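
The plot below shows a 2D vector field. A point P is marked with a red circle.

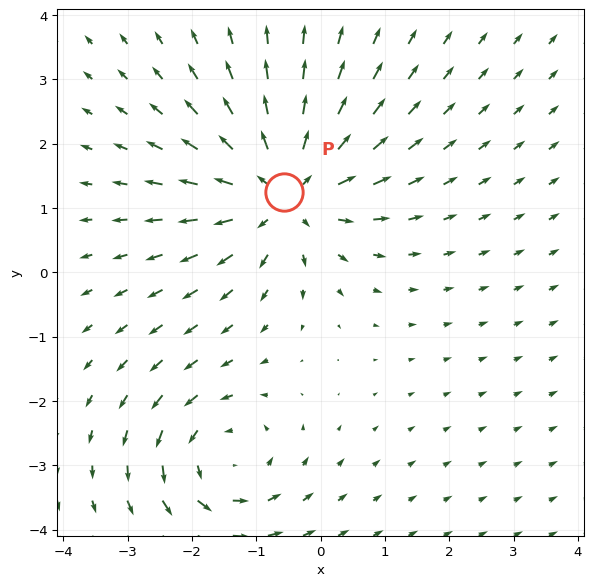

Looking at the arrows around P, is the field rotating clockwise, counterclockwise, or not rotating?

Near P at (-0.6, 1.3) the arrows show no circulation. The curl there is ≈0.

not rotating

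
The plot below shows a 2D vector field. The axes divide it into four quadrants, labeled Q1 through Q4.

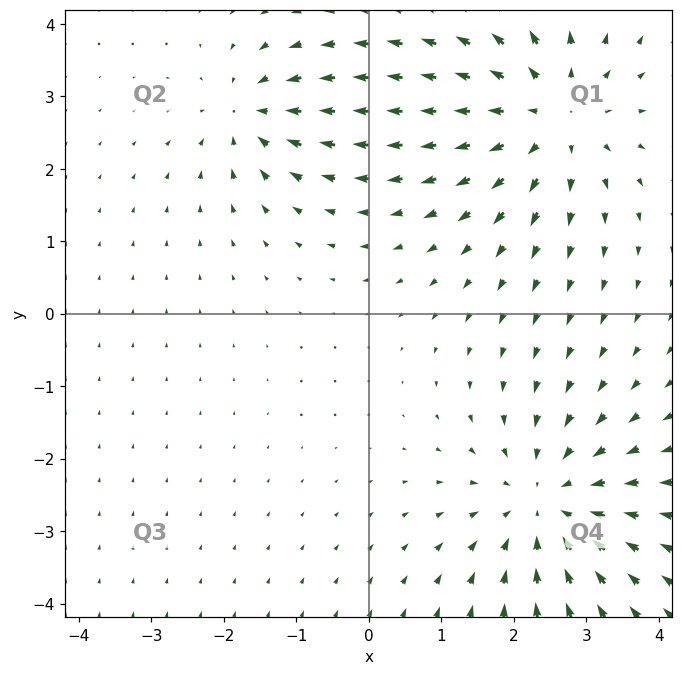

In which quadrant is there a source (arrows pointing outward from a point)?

The source sits at approximately (2.5, 2.7), which lies in quadrant Q1. The divergence there is about +4, positive as expected for a source.

Q1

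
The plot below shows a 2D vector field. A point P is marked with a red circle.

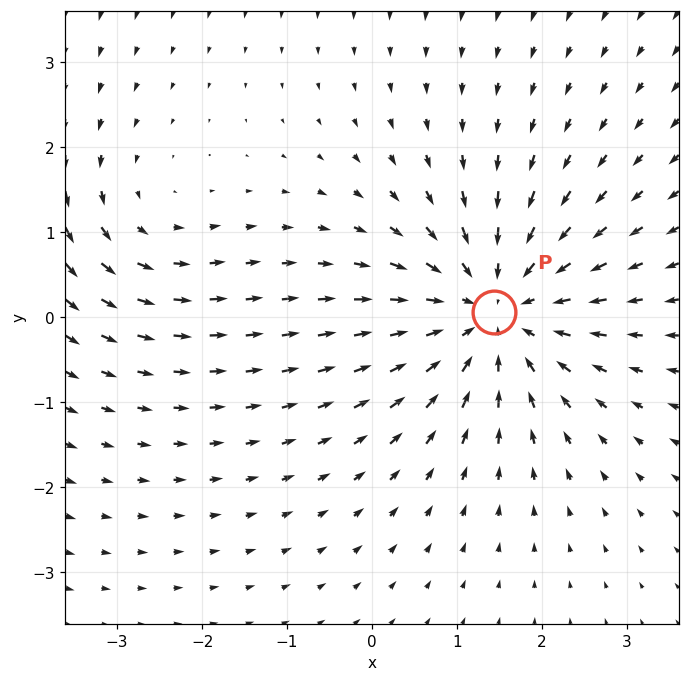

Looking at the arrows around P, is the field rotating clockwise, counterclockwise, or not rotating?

Near P at (1.4, 0.1) the arrows show no circulation. The curl there is ≈0.

not rotating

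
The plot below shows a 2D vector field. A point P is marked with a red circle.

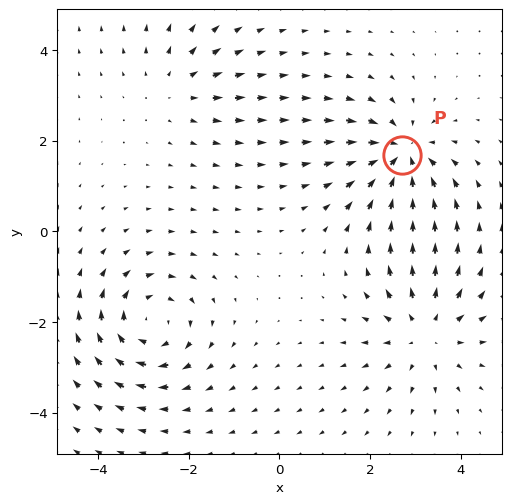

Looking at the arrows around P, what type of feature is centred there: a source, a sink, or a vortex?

At P (2.7, 1.7) the arrows converge inward. Divergence about -5, curl ≈0 — negative divergence with near-zero curl is a sink.

sink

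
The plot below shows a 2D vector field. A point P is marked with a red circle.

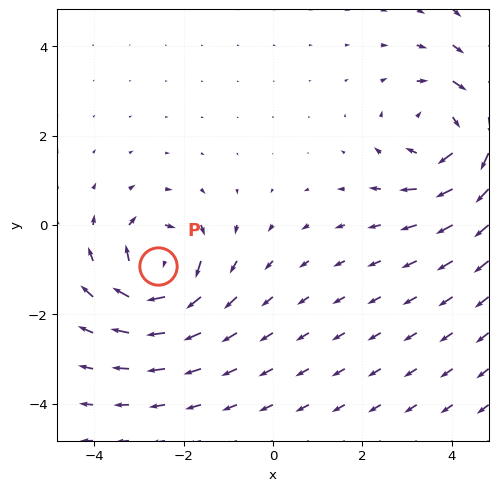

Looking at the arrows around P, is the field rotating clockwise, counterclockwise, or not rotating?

clockwise

Near P at (-2.6, -0.9) the arrows circulate clockwise. The curl (z-component) there is about -5; negative curl means clockwise rotation.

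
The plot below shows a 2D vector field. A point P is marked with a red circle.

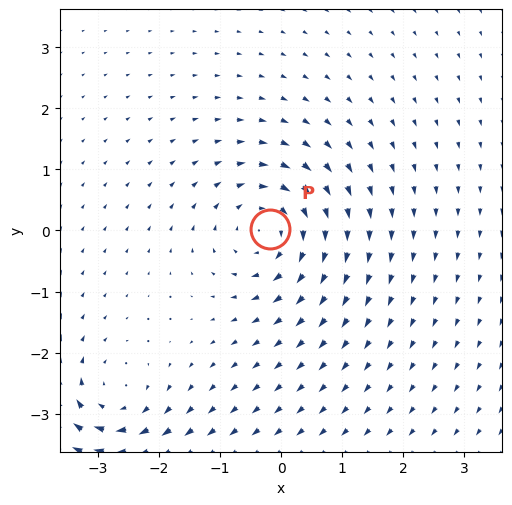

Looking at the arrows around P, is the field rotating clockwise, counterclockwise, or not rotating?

Near P at (-0.2, 0.0) the arrows circulate clockwise. The curl (z-component) there is about -5; negative curl means clockwise rotation.

clockwise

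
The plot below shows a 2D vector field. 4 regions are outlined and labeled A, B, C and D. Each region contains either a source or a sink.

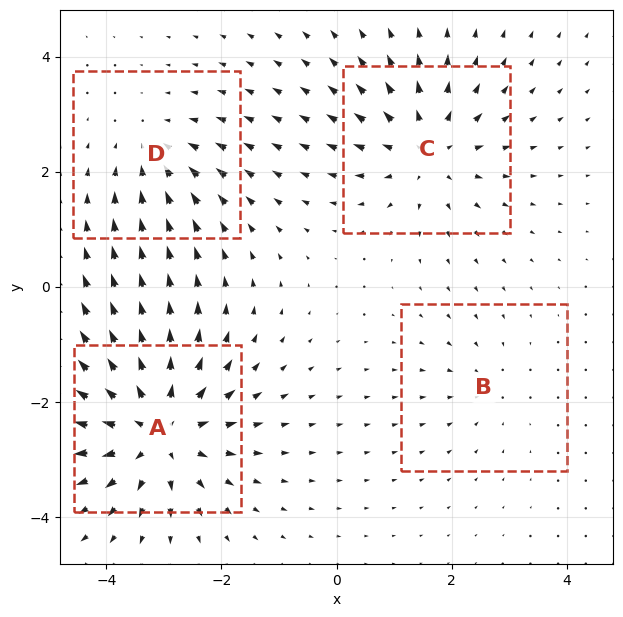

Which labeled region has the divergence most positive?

Divergence at each region's feature centre — A: about +6, B: about -2, C: about +5, D: about -3. Region A is most positive.

A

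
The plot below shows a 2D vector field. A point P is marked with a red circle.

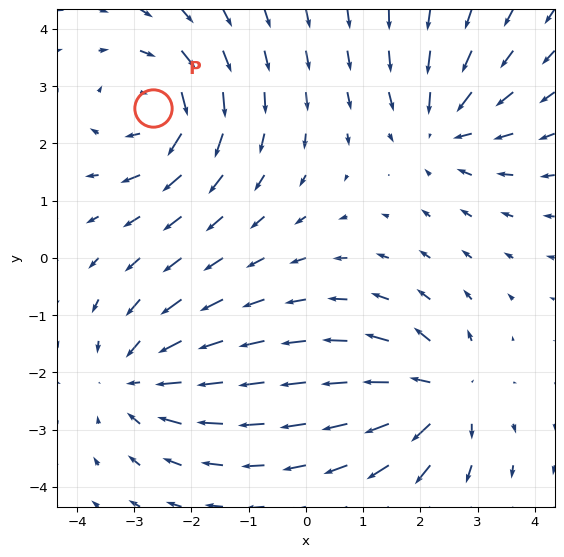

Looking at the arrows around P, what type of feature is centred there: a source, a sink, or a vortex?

At P (-2.7, 2.6) the arrows circulate clockwise. Divergence ≈0, curl about -5 — near-zero divergence with nonzero curl is a vortex.

vortex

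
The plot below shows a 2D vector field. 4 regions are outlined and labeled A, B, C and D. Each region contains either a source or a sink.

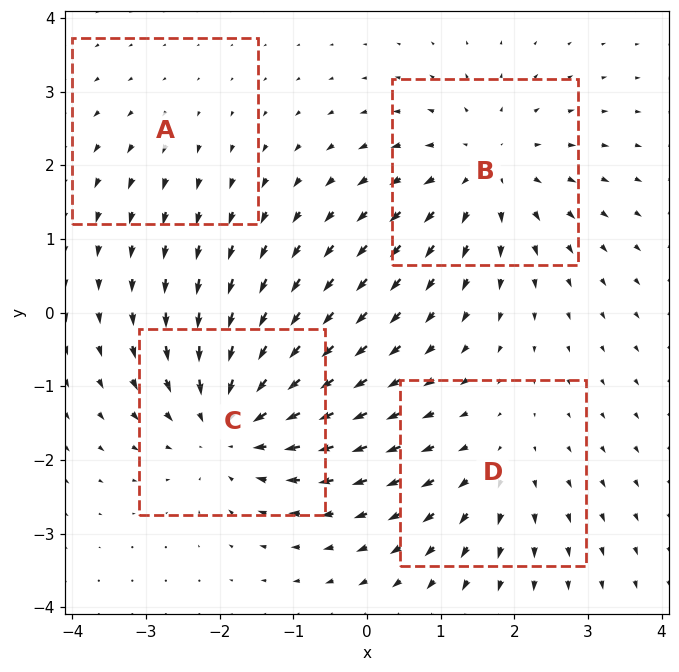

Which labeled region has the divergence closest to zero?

A

Divergence at each region's feature centre — A: about +2, B: about +4, C: about -6, D: about +3. Region A is closest to zero.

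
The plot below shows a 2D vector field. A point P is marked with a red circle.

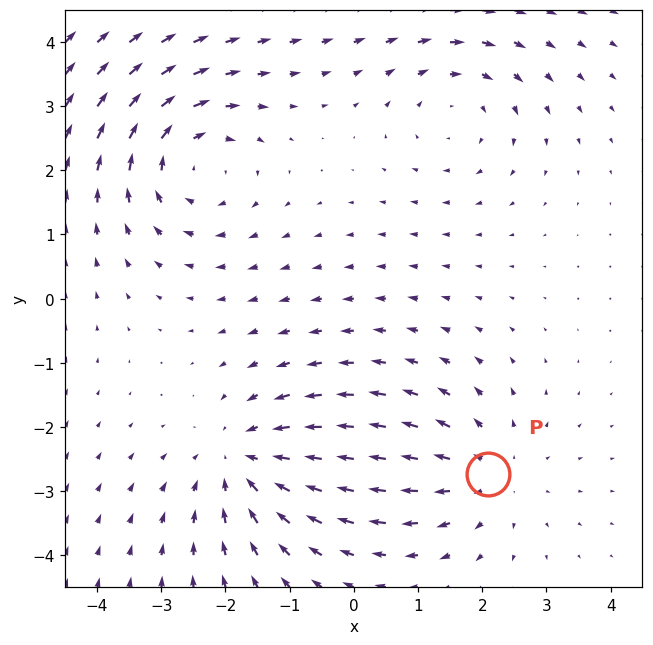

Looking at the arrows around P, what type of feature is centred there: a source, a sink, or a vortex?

At P (2.1, -2.7) the arrows spread outward. Divergence about +3, curl ≈0 — positive divergence with near-zero curl is a source.

source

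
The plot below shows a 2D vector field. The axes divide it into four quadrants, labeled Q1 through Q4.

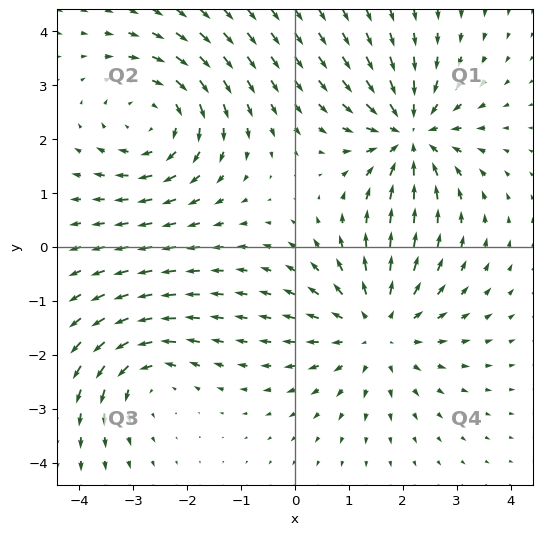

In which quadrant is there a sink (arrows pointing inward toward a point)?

The sink sits at approximately (2.1, 2.1), which lies in quadrant Q1. The divergence there is about -5, negative as expected for a sink.

Q1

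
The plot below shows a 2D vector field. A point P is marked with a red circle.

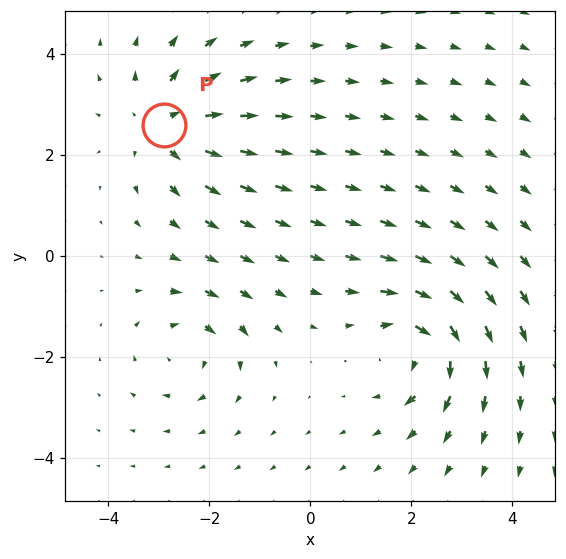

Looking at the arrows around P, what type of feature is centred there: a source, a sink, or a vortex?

At P (-2.9, 2.6) the arrows spread outward. Divergence about +5, curl ≈0 — positive divergence with near-zero curl is a source.

source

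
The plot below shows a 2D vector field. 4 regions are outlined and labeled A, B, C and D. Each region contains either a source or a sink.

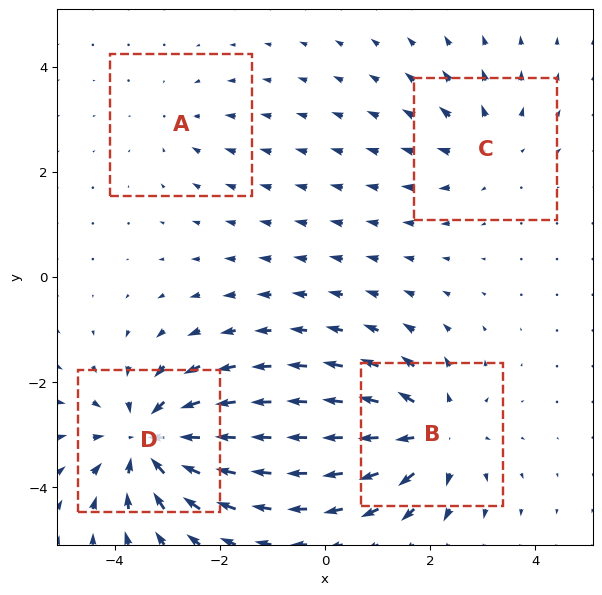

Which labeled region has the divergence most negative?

D

Divergence at each region's feature centre — A: about -2, B: about +5, C: about +3, D: about -6. Region D is most negative.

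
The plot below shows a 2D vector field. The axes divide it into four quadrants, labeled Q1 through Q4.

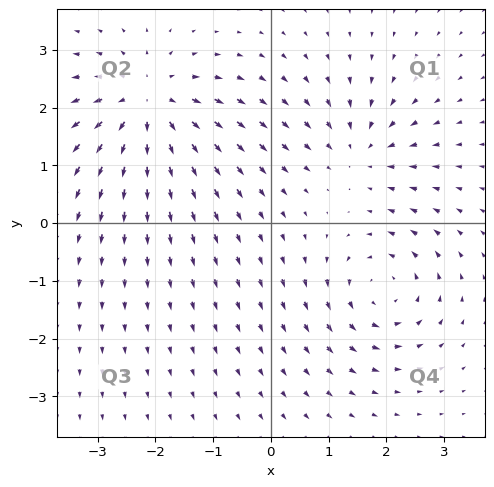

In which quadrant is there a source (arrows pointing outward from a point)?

The source sits at approximately (-2.1, 2.1), which lies in quadrant Q2. The divergence there is about +5, positive as expected for a source.

Q2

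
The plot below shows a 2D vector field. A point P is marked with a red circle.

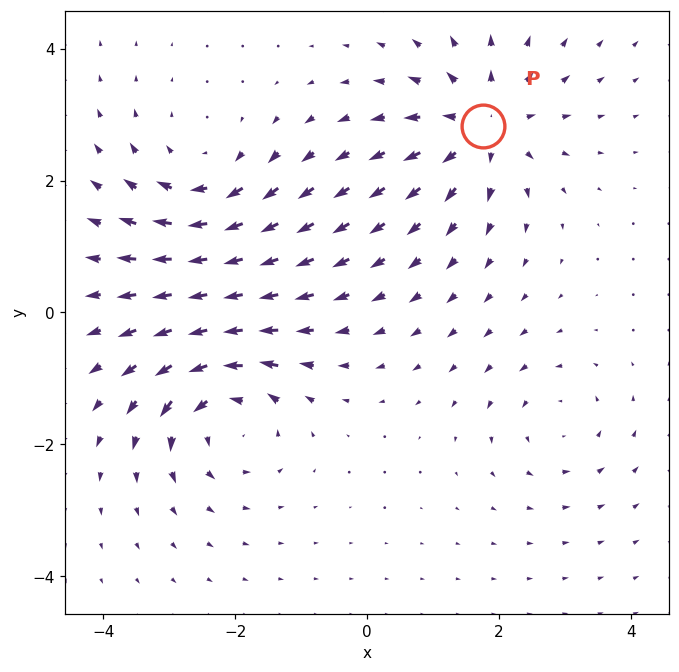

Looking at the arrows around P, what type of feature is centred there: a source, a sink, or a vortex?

At P (1.8, 2.8) the arrows spread outward. Divergence about +6, curl ≈0 — positive divergence with near-zero curl is a source.

source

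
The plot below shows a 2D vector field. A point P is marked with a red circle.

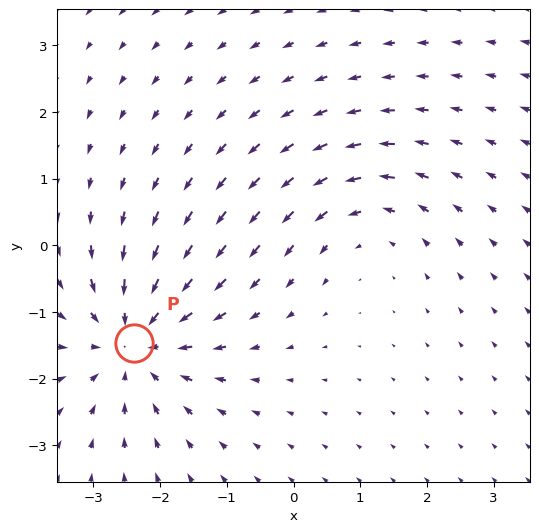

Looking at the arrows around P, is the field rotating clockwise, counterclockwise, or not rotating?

Near P at (-2.4, -1.5) the arrows show no circulation. The curl there is ≈0.

not rotating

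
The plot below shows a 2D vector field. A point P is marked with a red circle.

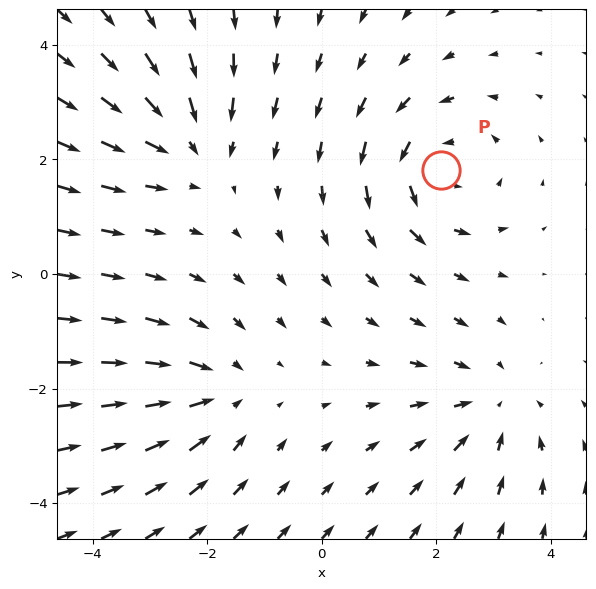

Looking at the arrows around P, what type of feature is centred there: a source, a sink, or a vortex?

At P (2.1, 1.8) the arrows circulate counterclockwise. Divergence ≈0, curl about +4 — near-zero divergence with nonzero curl is a vortex.

vortex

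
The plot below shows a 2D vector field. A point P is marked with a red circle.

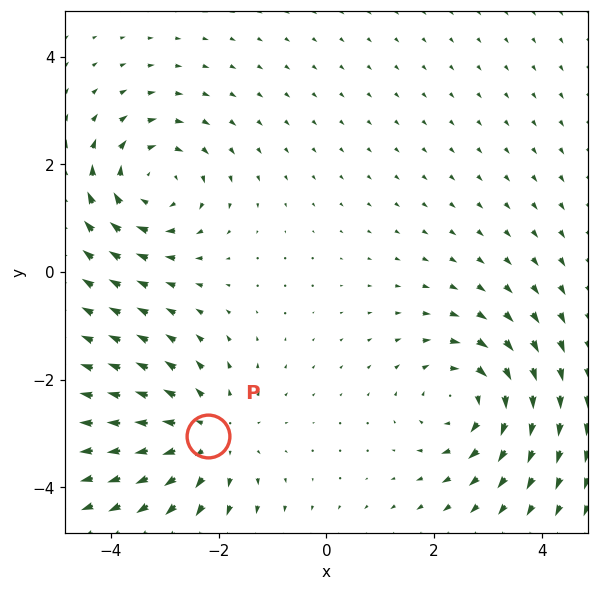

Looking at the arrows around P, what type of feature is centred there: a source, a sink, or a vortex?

source

At P (-2.2, -3.0) the arrows spread outward. Divergence about +4, curl ≈0 — positive divergence with near-zero curl is a source.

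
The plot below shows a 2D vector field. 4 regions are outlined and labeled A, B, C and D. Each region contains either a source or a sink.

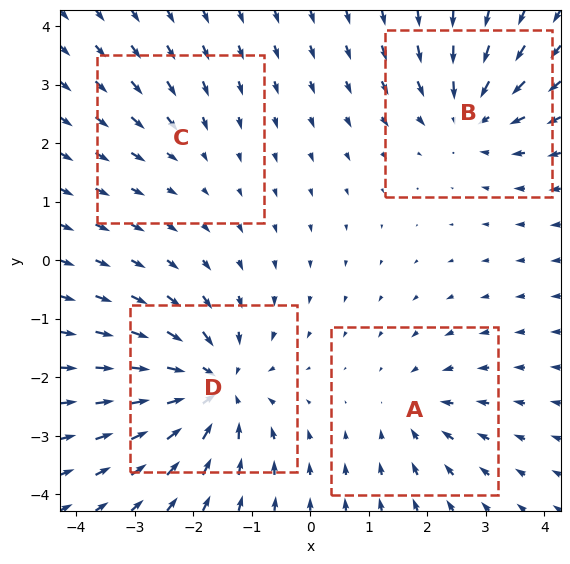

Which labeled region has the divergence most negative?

D

Divergence at each region's feature centre — A: about -3, B: about -5, C: about -2, D: about -7. Region D is most negative.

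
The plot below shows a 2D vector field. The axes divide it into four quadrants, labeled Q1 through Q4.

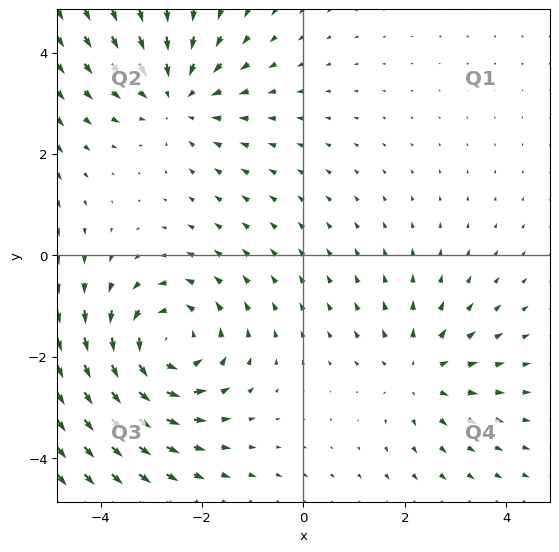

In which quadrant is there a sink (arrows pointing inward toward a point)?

Q2

The sink sits at approximately (-2.5, 3.1), which lies in quadrant Q2. The divergence there is about -3, negative as expected for a sink.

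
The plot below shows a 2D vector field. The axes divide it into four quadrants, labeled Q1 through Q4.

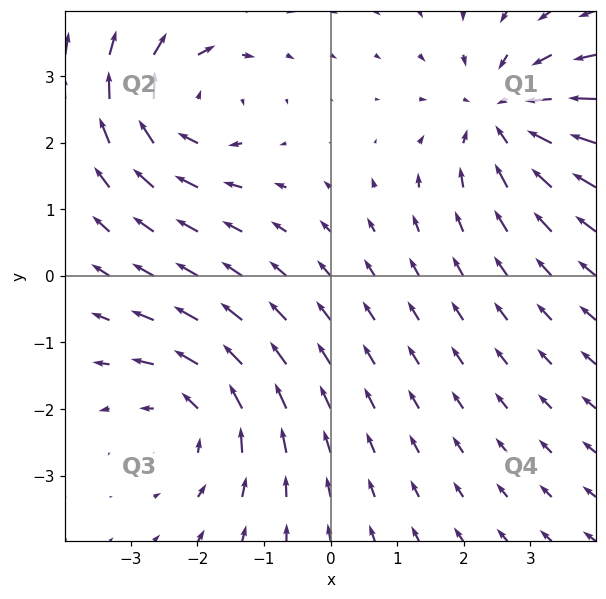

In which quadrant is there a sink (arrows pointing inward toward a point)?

Q1

The sink sits at approximately (2.6, 2.4), which lies in quadrant Q1. The divergence there is about -4, negative as expected for a sink.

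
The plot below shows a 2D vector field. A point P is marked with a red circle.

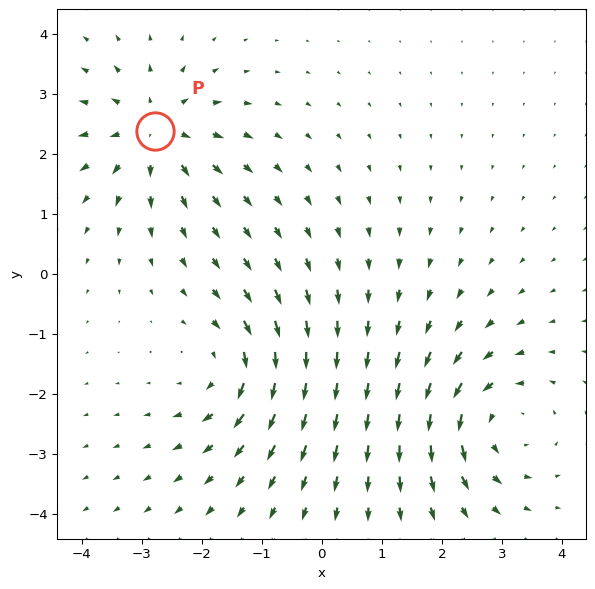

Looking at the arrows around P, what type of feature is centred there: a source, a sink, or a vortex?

At P (-2.8, 2.4) the arrows spread outward. Divergence about +5, curl ≈0 — positive divergence with near-zero curl is a source.

source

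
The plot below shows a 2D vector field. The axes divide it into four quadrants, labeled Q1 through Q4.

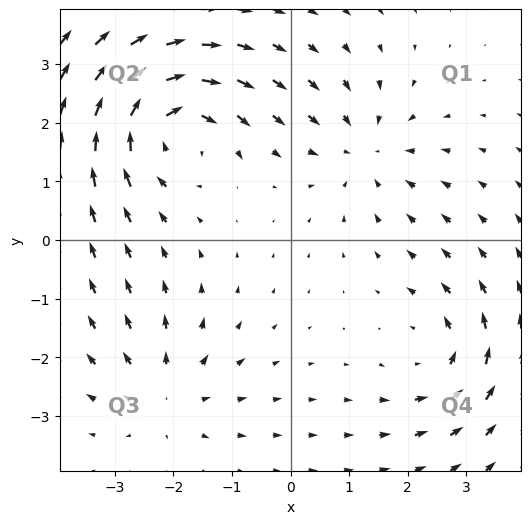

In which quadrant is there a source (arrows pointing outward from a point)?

The source sits at approximately (-2.1, -2.6), which lies in quadrant Q3. The divergence there is about +3, positive as expected for a source.

Q3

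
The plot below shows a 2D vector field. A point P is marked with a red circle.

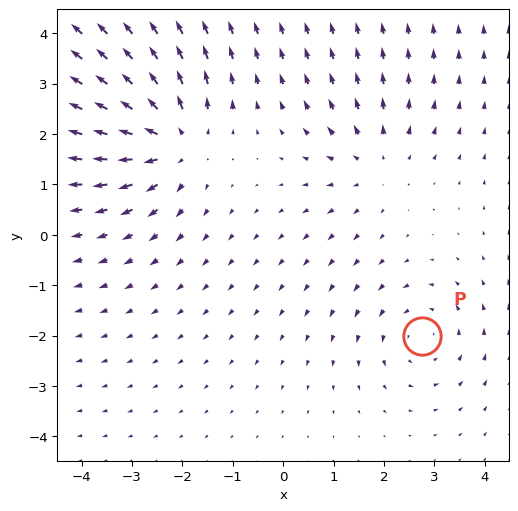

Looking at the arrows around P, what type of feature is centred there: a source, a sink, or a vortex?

vortex

At P (2.7, -2.0) the arrows circulate counterclockwise. Divergence ≈0, curl about +3 — near-zero divergence with nonzero curl is a vortex.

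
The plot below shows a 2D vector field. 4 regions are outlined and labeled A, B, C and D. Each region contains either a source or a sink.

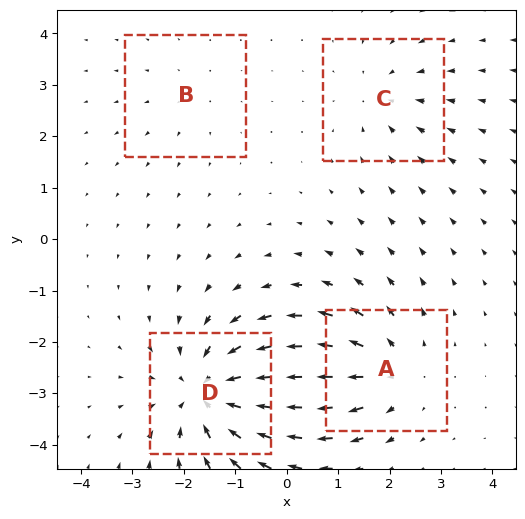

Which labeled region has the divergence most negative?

Divergence at each region's feature centre — A: about +4, B: about +2, C: about -3, D: about -7. Region D is most negative.

D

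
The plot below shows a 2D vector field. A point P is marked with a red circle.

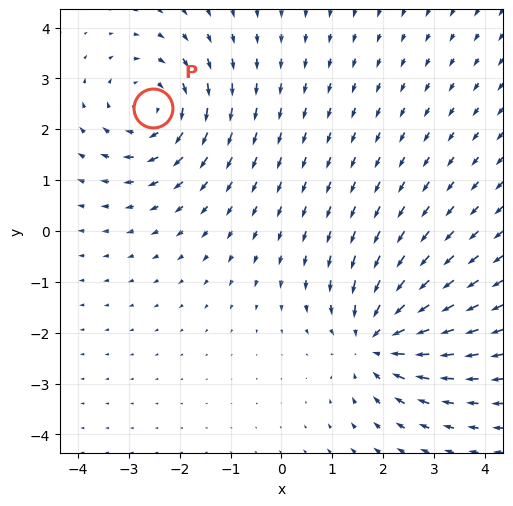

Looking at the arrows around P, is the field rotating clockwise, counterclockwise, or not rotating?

Near P at (-2.5, 2.4) the arrows circulate clockwise. The curl (z-component) there is about -3; negative curl means clockwise rotation.

clockwise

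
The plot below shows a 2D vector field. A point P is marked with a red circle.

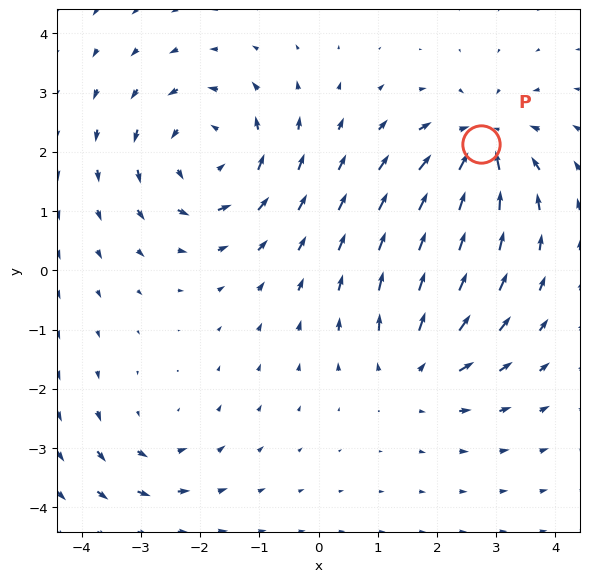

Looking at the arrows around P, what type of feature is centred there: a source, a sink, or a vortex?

At P (2.7, 2.1) the arrows converge inward. Divergence about -6, curl ≈0 — negative divergence with near-zero curl is a sink.

sink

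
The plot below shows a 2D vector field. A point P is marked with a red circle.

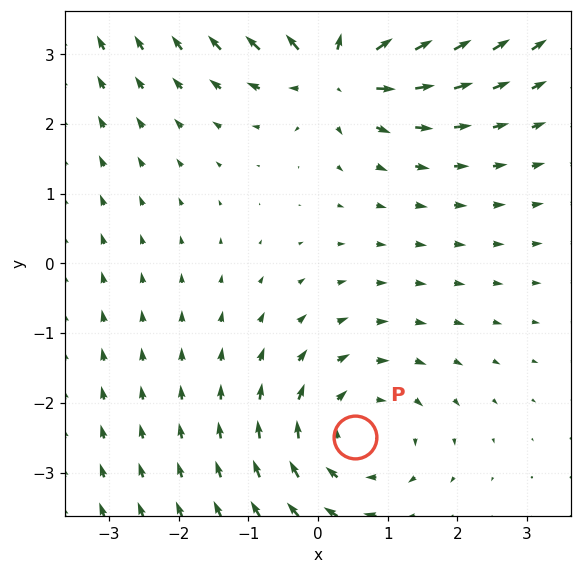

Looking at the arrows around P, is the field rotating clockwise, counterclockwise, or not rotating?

clockwise

Near P at (0.5, -2.5) the arrows circulate clockwise. The curl (z-component) there is about -3; negative curl means clockwise rotation.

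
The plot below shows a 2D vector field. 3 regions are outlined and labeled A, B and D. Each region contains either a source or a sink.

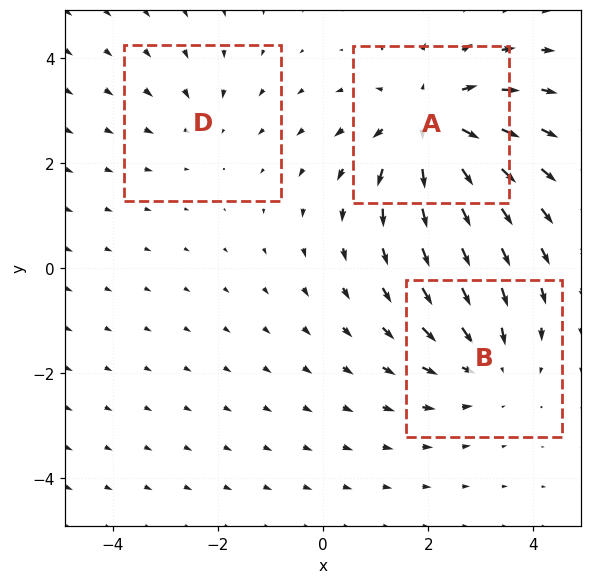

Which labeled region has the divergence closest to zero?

Divergence at each region's feature centre — A: about +4, B: about -3, D: about -2. Region D is closest to zero.

D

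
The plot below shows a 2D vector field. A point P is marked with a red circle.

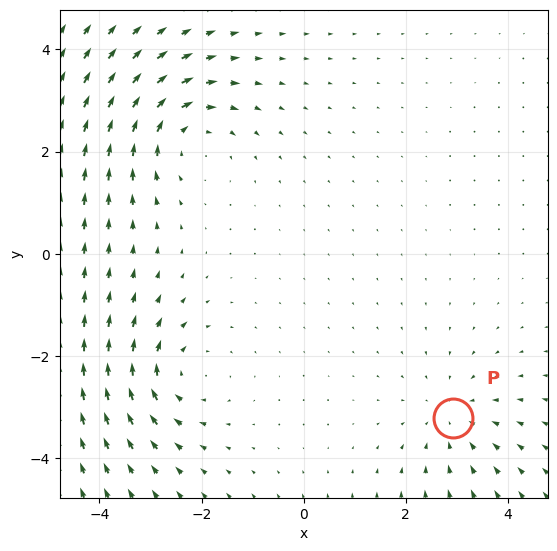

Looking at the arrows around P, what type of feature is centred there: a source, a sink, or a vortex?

sink

At P (2.9, -3.2) the arrows converge inward. Divergence about -2, curl ≈0 — negative divergence with near-zero curl is a sink.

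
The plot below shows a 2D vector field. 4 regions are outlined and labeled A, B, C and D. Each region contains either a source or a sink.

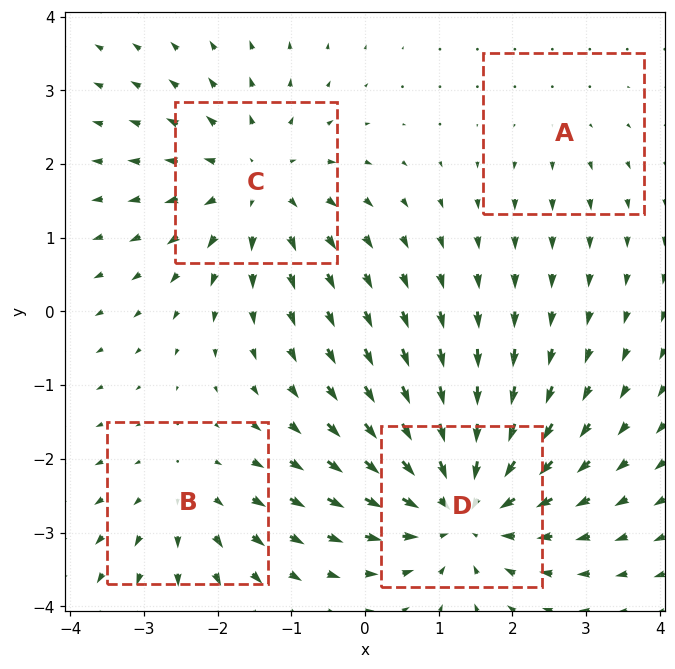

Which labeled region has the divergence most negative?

D

Divergence at each region's feature centre — A: about +2, B: about +3, C: about +5, D: about -6. Region D is most negative.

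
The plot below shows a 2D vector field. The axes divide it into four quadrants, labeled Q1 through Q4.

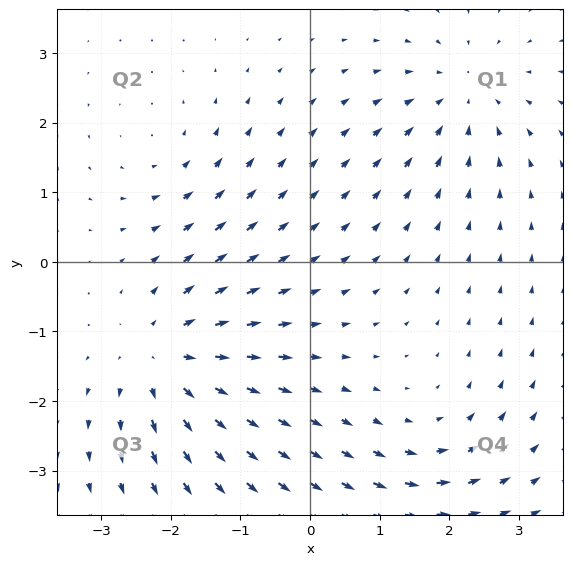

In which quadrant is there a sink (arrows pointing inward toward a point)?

Q1

The sink sits at approximately (2.2, 2.4), which lies in quadrant Q1. The divergence there is about -4, negative as expected for a sink.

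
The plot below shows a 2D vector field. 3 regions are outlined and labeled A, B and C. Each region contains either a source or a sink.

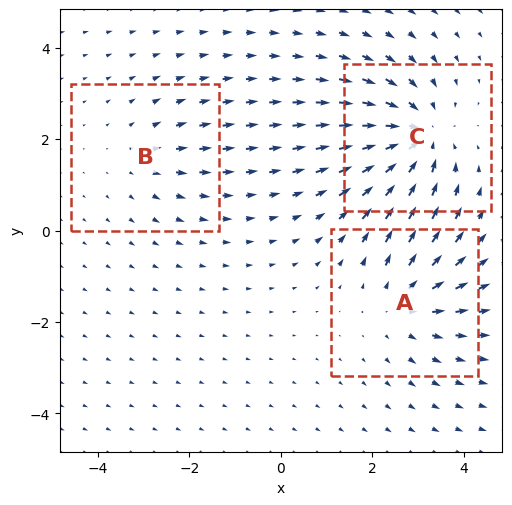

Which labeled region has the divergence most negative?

C

Divergence at each region's feature centre — A: about +3, B: about +2, C: about -4. Region C is most negative.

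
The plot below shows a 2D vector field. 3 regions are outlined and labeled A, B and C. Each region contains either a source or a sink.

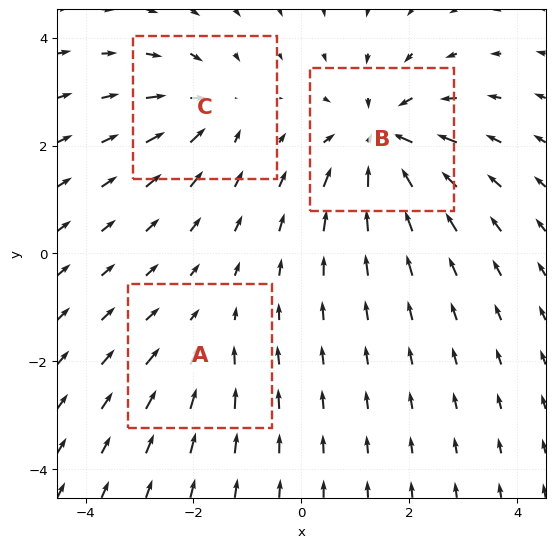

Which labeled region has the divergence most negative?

Divergence at each region's feature centre — A: about -2, B: about -5, C: about -3. Region B is most negative.

B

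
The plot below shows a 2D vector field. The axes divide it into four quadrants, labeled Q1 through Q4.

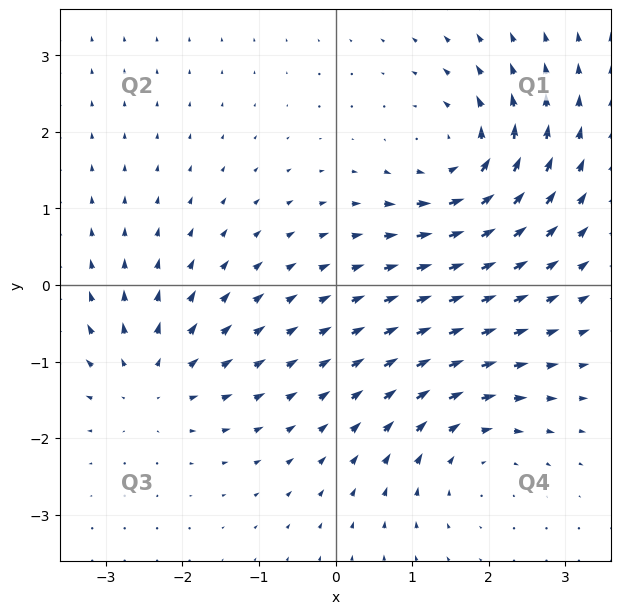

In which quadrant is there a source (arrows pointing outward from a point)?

Q3

The source sits at approximately (-2.4, -1.3), which lies in quadrant Q3. The divergence there is about +4, positive as expected for a source.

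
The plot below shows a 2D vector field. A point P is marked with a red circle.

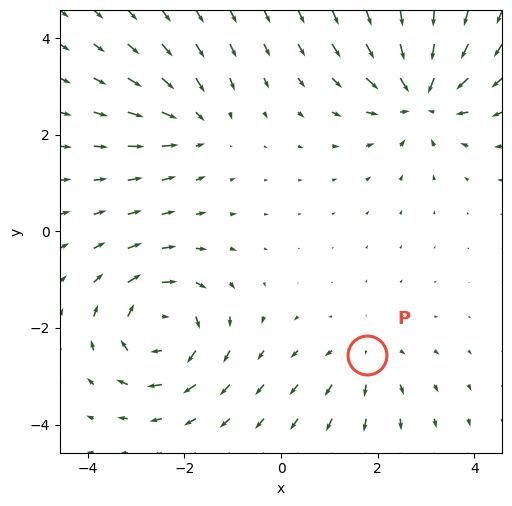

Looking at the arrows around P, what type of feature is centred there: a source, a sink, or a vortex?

source

At P (1.8, -2.6) the arrows spread outward. Divergence about +2, curl ≈0 — positive divergence with near-zero curl is a source.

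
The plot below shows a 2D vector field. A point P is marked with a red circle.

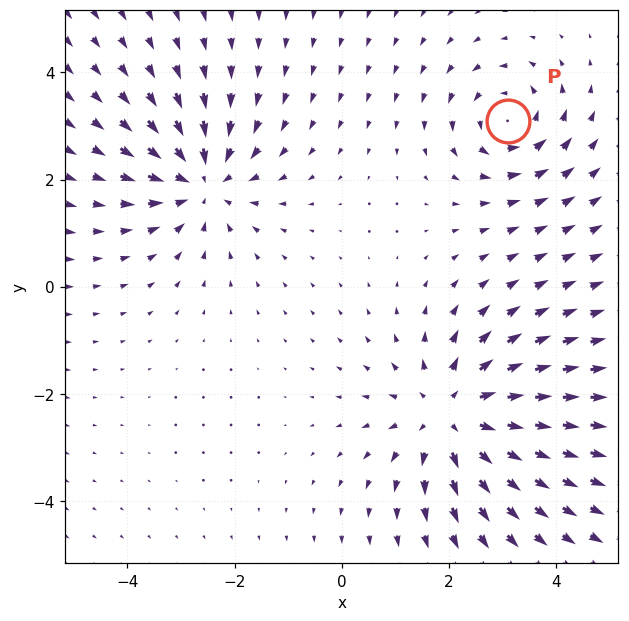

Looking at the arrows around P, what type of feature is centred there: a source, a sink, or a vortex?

vortex

At P (3.1, 3.1) the arrows circulate counterclockwise. Divergence ≈0, curl about +4 — near-zero divergence with nonzero curl is a vortex.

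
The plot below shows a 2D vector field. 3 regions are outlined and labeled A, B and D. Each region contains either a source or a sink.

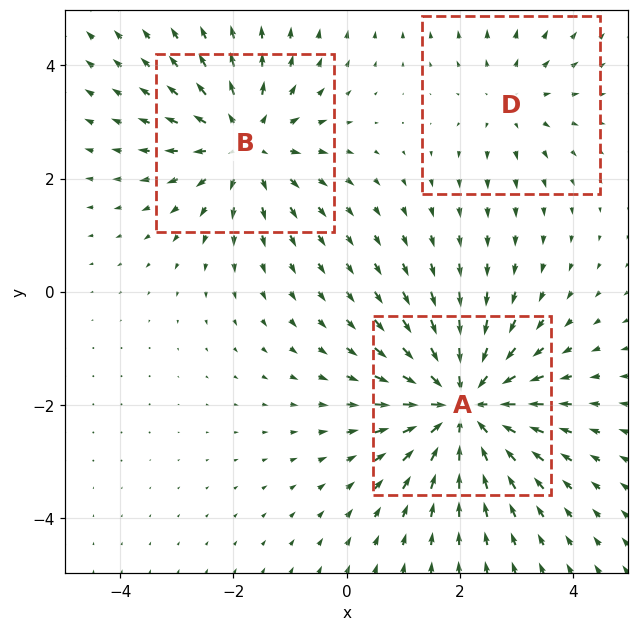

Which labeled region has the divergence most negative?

Divergence at each region's feature centre — A: about -5, B: about +3, D: about +2. Region A is most negative.

A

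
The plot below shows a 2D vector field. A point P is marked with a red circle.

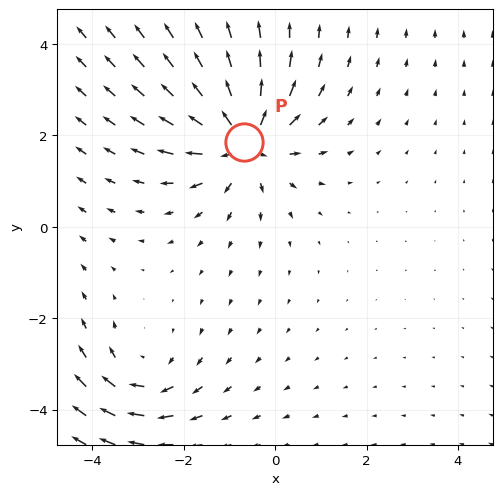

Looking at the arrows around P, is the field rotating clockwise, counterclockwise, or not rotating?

not rotating

Near P at (-0.7, 1.9) the arrows show no circulation. The curl there is ≈0.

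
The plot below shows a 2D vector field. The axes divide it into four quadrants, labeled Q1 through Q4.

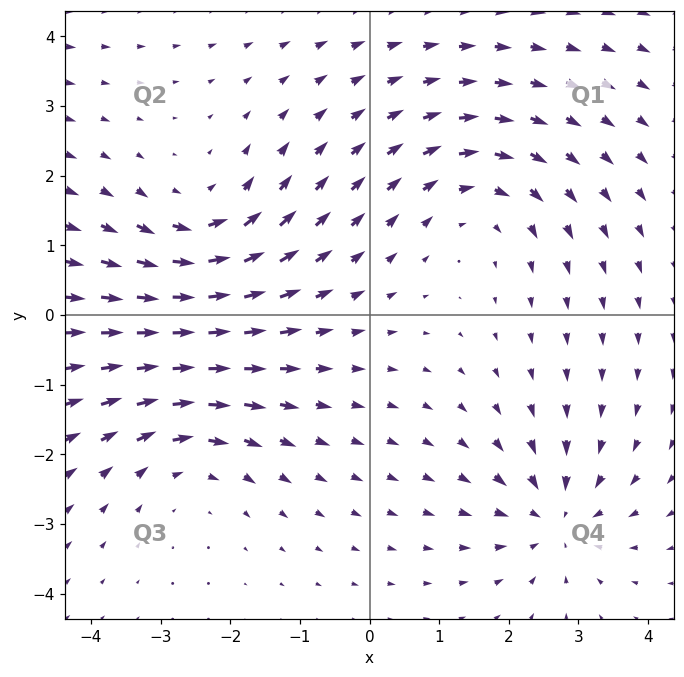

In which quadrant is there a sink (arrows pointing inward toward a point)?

Q4

The sink sits at approximately (2.7, -2.9), which lies in quadrant Q4. The divergence there is about -5, negative as expected for a sink.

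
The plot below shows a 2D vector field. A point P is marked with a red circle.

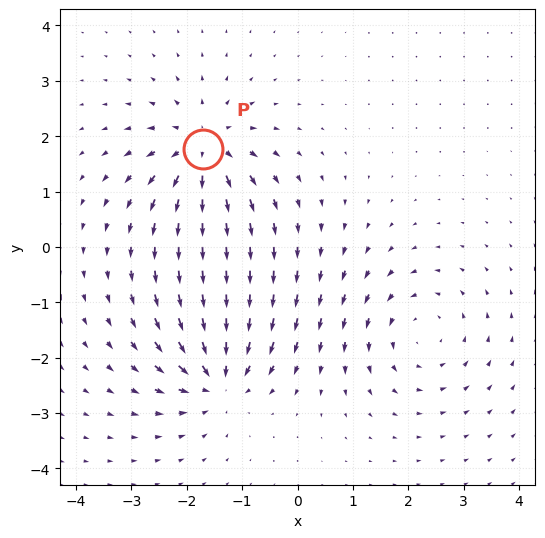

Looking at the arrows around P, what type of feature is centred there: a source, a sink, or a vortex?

source

At P (-1.7, 1.8) the arrows spread outward. Divergence about +6, curl ≈0 — positive divergence with near-zero curl is a source.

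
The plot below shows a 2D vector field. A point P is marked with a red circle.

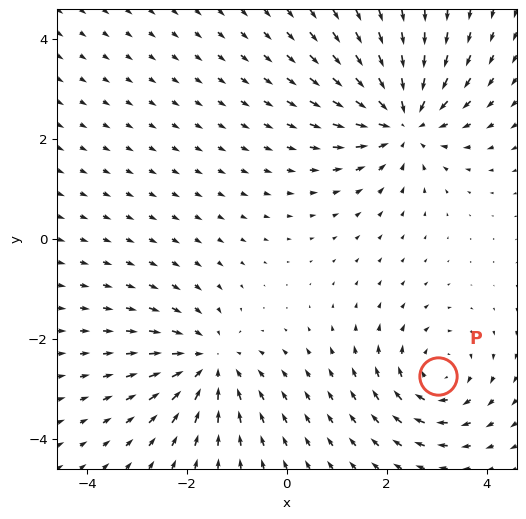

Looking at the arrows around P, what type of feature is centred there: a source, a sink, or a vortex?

At P (3.0, -2.7) the arrows circulate clockwise. Divergence ≈0, curl about -4 — near-zero divergence with nonzero curl is a vortex.

vortex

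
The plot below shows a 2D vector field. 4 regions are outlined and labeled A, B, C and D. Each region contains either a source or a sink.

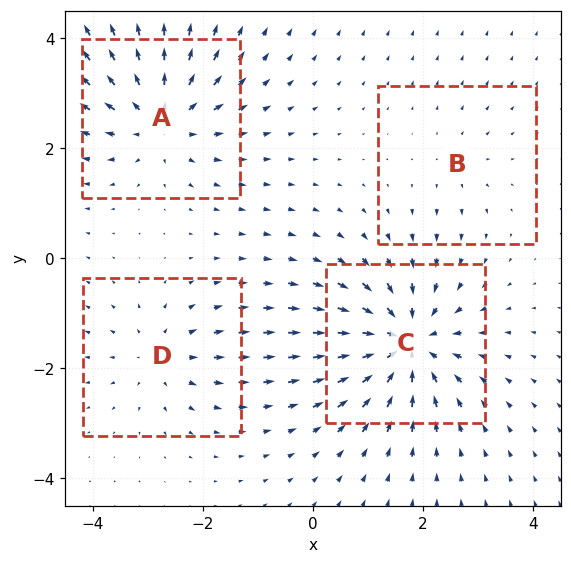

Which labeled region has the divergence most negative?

Divergence at each region's feature centre — A: about +6, B: about +2, C: about -7, D: about +4. Region C is most negative.

C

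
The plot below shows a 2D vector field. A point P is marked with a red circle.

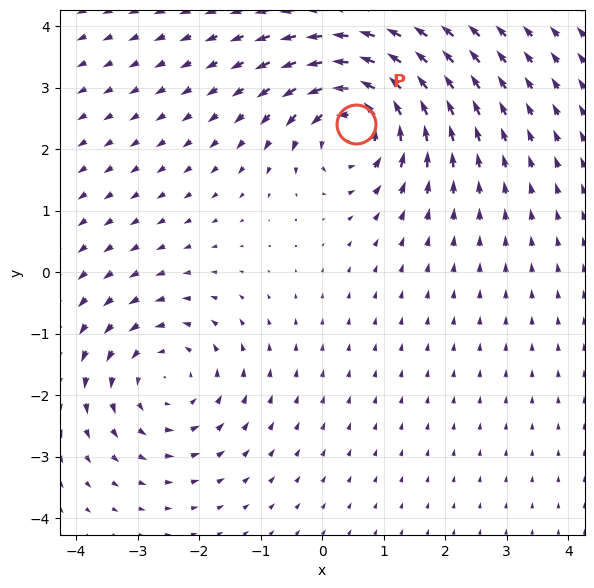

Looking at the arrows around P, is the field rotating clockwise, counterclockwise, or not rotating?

counterclockwise

Near P at (0.5, 2.4) the arrows circulate counterclockwise. The curl (z-component) there is about +5; positive curl means counterclockwise rotation.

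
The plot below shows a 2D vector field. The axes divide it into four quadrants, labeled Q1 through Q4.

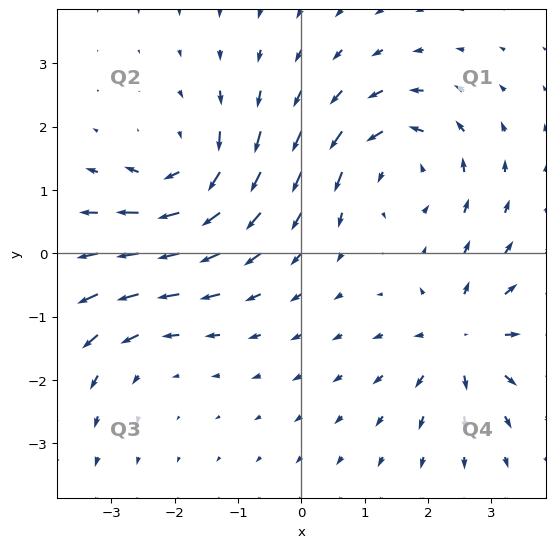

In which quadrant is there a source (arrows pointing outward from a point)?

The source sits at approximately (2.5, -1.4), which lies in quadrant Q4. The divergence there is about +6, positive as expected for a source.

Q4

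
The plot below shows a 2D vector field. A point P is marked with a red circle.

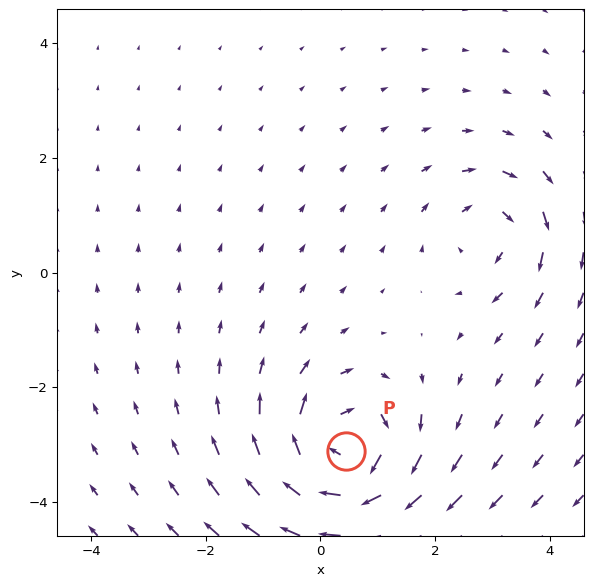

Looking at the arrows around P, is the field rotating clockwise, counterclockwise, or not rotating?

Near P at (0.4, -3.1) the arrows circulate clockwise. The curl (z-component) there is about -6; negative curl means clockwise rotation.

clockwise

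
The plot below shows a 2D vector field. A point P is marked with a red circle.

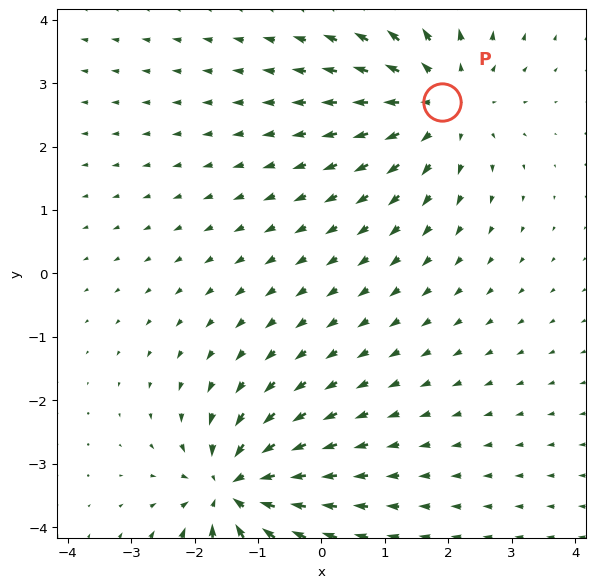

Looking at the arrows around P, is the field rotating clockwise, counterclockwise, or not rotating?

Near P at (1.9, 2.7) the arrows show no circulation. The curl there is ≈0.

not rotating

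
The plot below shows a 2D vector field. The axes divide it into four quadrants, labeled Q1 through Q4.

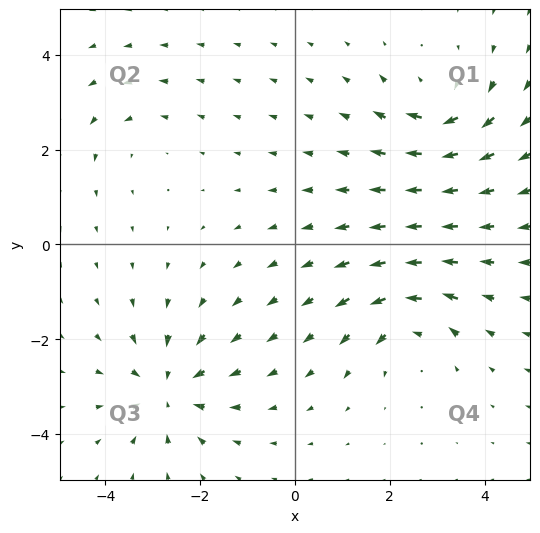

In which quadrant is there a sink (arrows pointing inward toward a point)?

The sink sits at approximately (-2.7, -3.0), which lies in quadrant Q3. The divergence there is about -5, negative as expected for a sink.

Q3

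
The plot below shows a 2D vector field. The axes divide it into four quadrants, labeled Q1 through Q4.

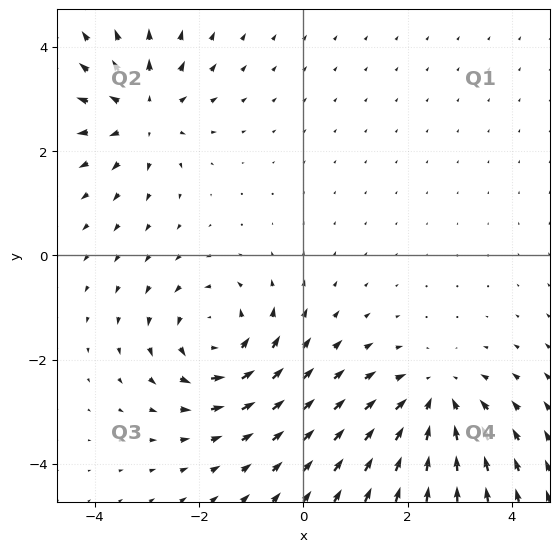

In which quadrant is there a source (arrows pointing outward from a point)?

Q2

The source sits at approximately (-3.1, 2.7), which lies in quadrant Q2. The divergence there is about +5, positive as expected for a source.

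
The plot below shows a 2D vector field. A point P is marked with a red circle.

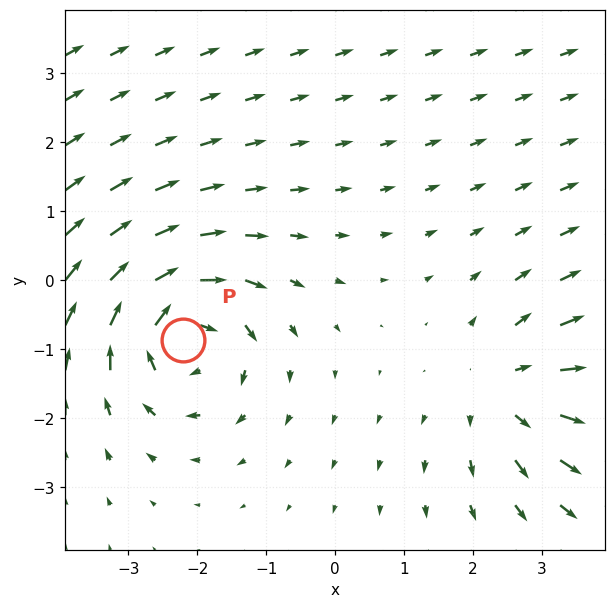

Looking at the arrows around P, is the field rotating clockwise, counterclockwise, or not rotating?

clockwise

Near P at (-2.2, -0.9) the arrows circulate clockwise. The curl (z-component) there is about -5; negative curl means clockwise rotation.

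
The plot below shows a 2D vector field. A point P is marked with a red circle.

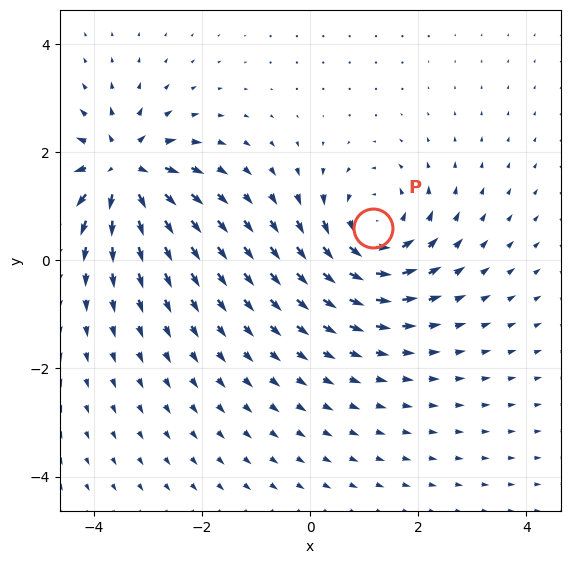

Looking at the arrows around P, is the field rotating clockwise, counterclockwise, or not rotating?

Near P at (1.2, 0.6) the arrows circulate counterclockwise. The curl (z-component) there is about +6; positive curl means counterclockwise rotation.

counterclockwise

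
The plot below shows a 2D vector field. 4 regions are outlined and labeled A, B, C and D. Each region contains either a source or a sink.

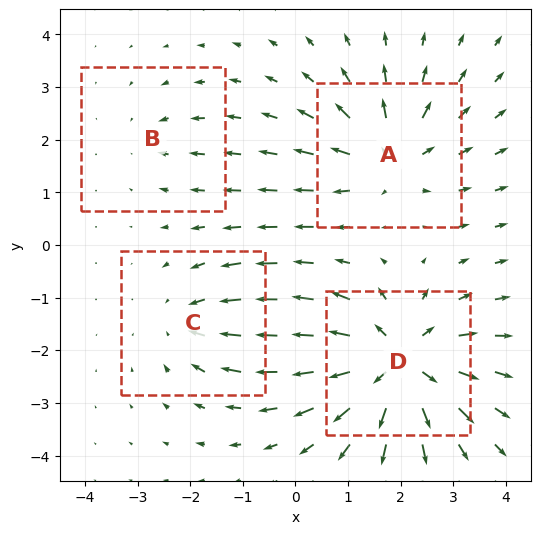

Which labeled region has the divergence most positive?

Divergence at each region's feature centre — A: about +5, B: about -2, C: about -3, D: about +7. Region D is most positive.

D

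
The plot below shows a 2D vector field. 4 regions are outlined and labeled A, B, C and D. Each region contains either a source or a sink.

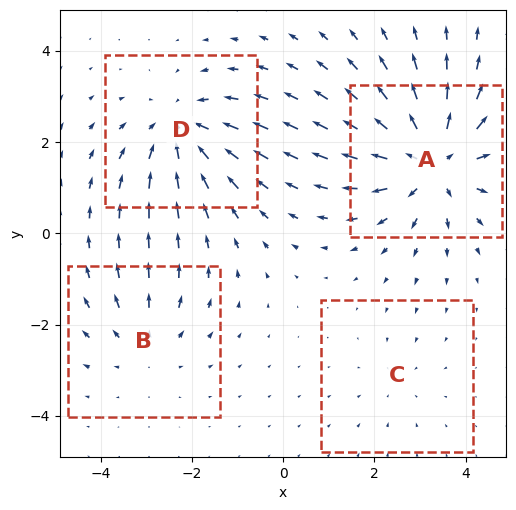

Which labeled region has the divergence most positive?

A

Divergence at each region's feature centre — A: about +6, B: about +3, C: about -2, D: about -4. Region A is most positive.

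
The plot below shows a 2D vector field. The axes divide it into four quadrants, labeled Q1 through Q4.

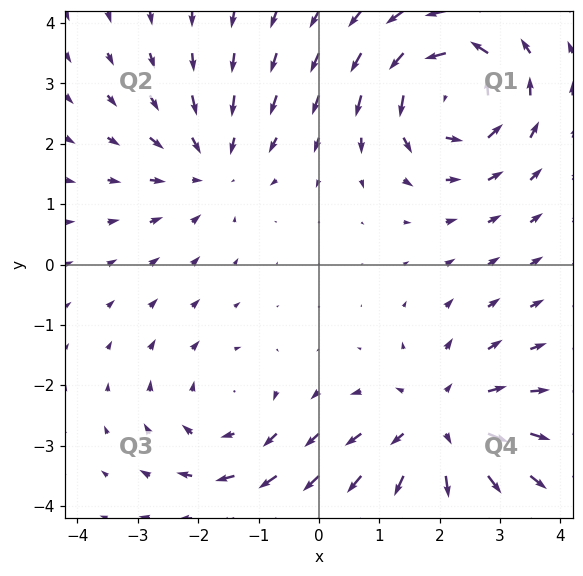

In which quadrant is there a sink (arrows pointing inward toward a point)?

Q2

The sink sits at approximately (-1.8, 1.6), which lies in quadrant Q2. The divergence there is about -3, negative as expected for a sink.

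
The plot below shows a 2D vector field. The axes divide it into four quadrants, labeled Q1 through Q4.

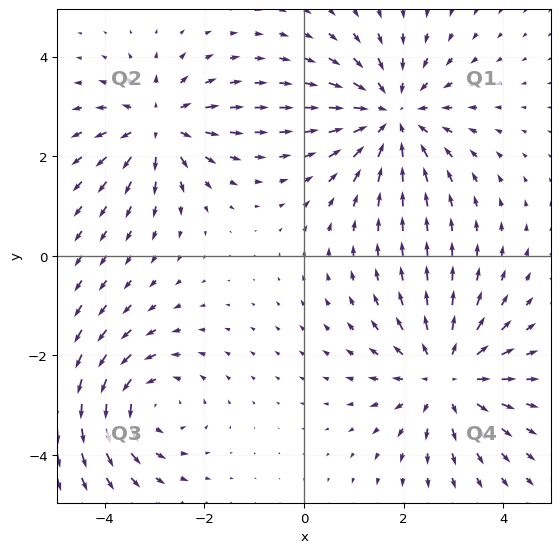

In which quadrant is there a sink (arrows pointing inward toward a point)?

The sink sits at approximately (1.8, 2.8), which lies in quadrant Q1. The divergence there is about -4, negative as expected for a sink.

Q1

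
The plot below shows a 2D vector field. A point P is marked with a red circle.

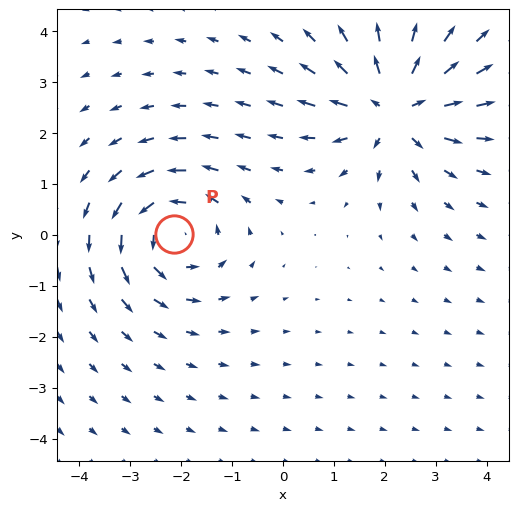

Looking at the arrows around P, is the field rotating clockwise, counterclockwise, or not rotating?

Near P at (-2.1, 0.0) the arrows circulate counterclockwise. The curl (z-component) there is about +4; positive curl means counterclockwise rotation.

counterclockwise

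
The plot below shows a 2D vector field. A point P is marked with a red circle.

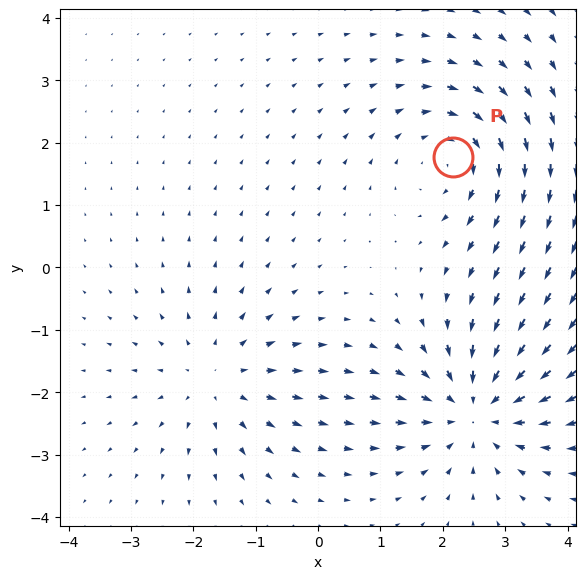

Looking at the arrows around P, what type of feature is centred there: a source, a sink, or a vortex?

At P (2.2, 1.8) the arrows circulate clockwise. Divergence ≈0, curl about -4 — near-zero divergence with nonzero curl is a vortex.

vortex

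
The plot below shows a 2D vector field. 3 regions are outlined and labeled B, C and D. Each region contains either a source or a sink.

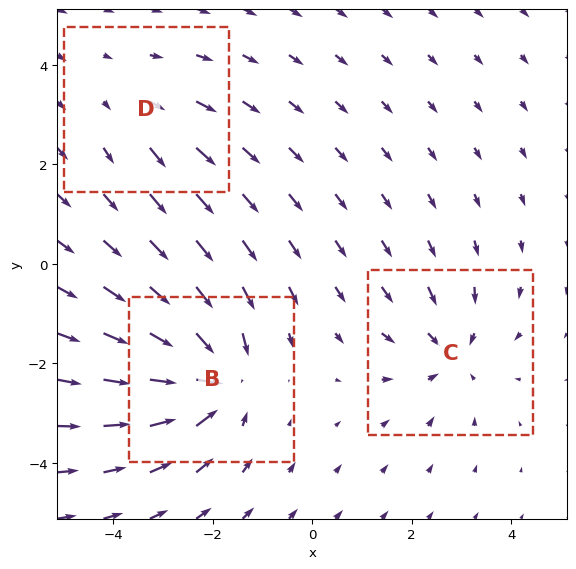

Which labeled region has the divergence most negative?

B

Divergence at each region's feature centre — B: about -5, C: about -3, D: about +2. Region B is most negative.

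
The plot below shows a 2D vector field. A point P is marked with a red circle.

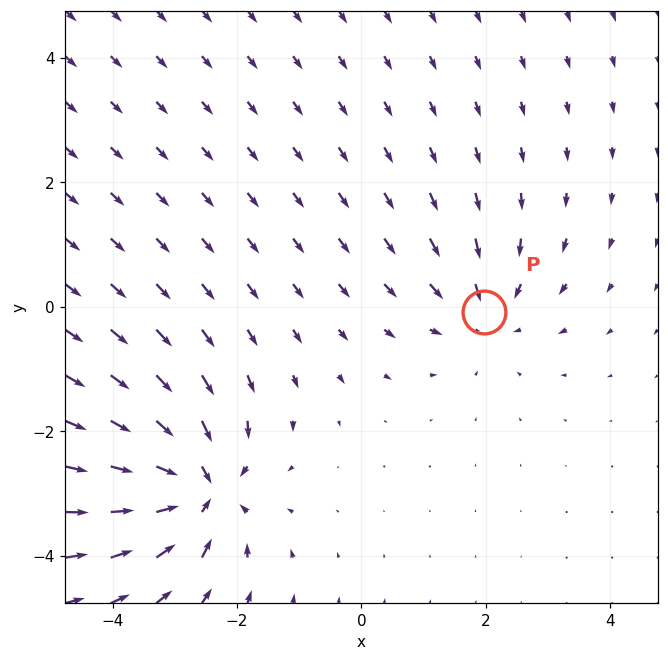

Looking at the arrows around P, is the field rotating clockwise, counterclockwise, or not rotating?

not rotating

Near P at (2.0, -0.1) the arrows show no circulation. The curl there is ≈0.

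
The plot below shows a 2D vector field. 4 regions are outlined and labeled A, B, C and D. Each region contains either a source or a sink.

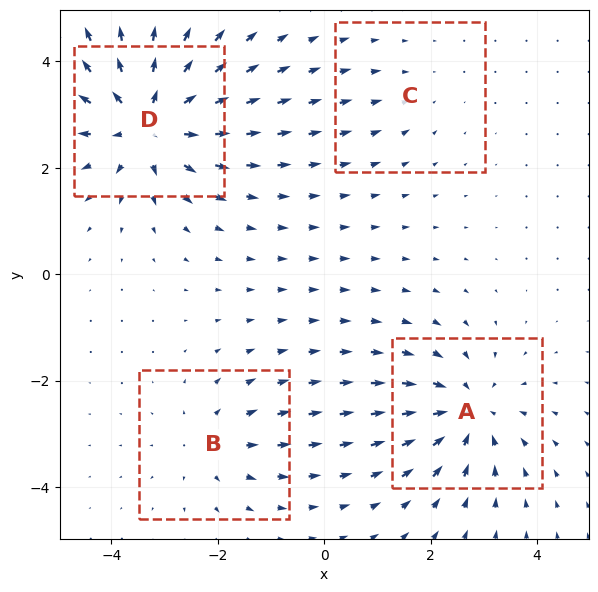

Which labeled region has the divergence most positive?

Divergence at each region's feature centre — A: about -5, B: about +3, C: about -2, D: about +7. Region D is most positive.

D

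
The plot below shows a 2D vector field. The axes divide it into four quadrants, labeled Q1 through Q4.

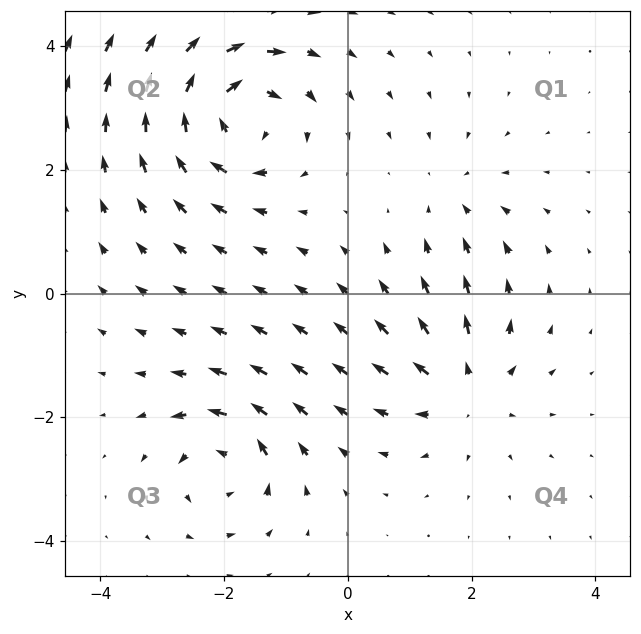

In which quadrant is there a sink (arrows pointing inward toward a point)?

Q1

The sink sits at approximately (1.7, 1.6), which lies in quadrant Q1. The divergence there is about -2, negative as expected for a sink.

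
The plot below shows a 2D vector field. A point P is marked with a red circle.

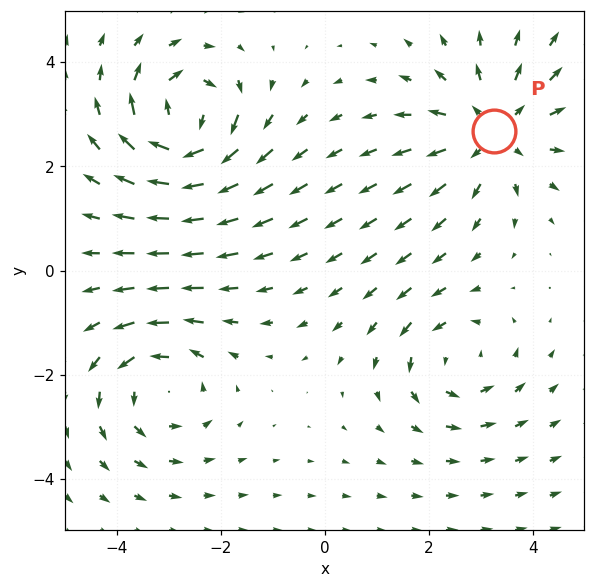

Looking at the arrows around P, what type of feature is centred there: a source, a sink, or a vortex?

source

At P (3.2, 2.7) the arrows spread outward. Divergence about +4, curl ≈0 — positive divergence with near-zero curl is a source.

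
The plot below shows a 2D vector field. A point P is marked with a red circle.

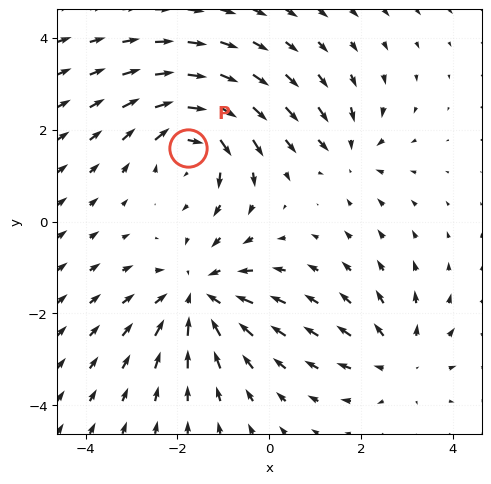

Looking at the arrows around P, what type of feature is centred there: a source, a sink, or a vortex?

At P (-1.8, 1.6) the arrows circulate clockwise. Divergence ≈0, curl about -5 — near-zero divergence with nonzero curl is a vortex.

vortex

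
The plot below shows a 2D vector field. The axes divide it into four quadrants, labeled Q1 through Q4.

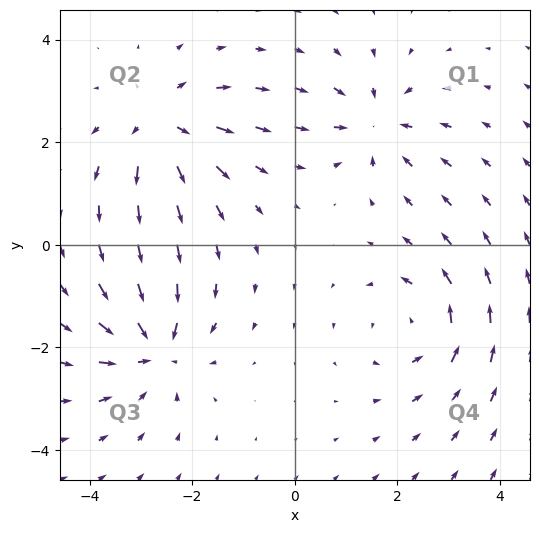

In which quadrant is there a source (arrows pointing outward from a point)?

Q2

The source sits at approximately (-2.6, 2.3), which lies in quadrant Q2. The divergence there is about +5, positive as expected for a source.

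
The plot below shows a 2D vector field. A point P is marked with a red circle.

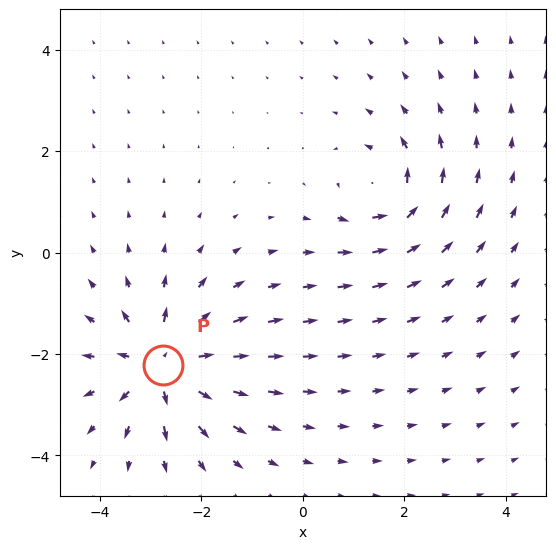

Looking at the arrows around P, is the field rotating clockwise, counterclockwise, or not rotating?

not rotating

Near P at (-2.8, -2.2) the arrows show no circulation. The curl there is ≈0.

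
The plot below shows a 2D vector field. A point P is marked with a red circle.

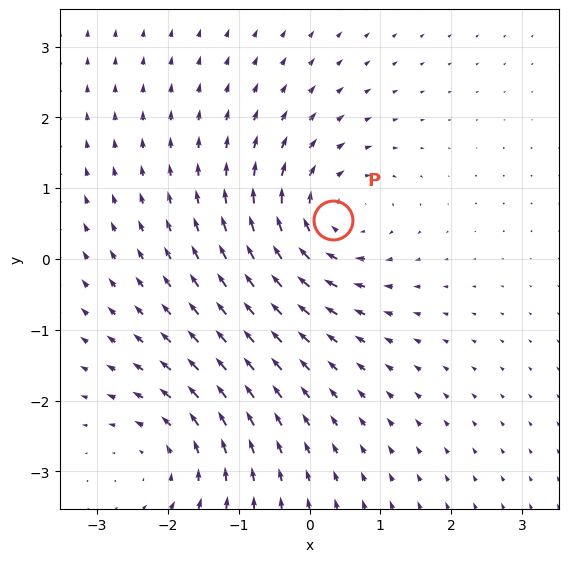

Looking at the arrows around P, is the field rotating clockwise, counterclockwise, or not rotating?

clockwise

Near P at (0.3, 0.5) the arrows circulate clockwise. The curl (z-component) there is about -5; negative curl means clockwise rotation.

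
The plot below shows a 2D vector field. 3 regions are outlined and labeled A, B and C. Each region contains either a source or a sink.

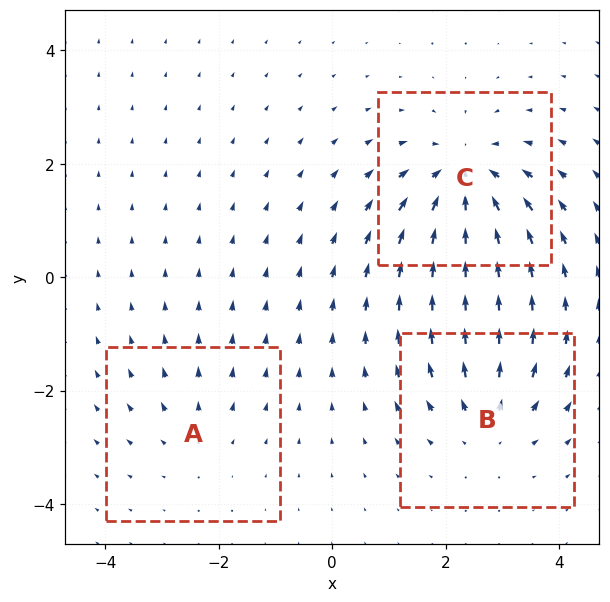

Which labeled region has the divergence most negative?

C

Divergence at each region's feature centre — A: about +2, B: about +3, C: about -5. Region C is most negative.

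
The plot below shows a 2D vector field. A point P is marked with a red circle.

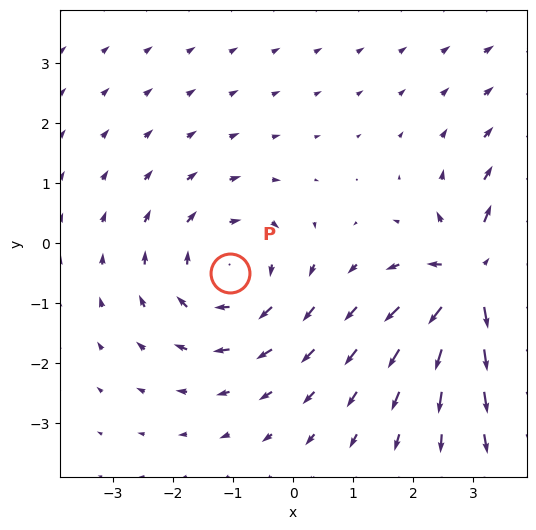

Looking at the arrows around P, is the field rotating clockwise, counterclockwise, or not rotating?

Near P at (-1.1, -0.5) the arrows circulate clockwise. The curl (z-component) there is about -3; negative curl means clockwise rotation.

clockwise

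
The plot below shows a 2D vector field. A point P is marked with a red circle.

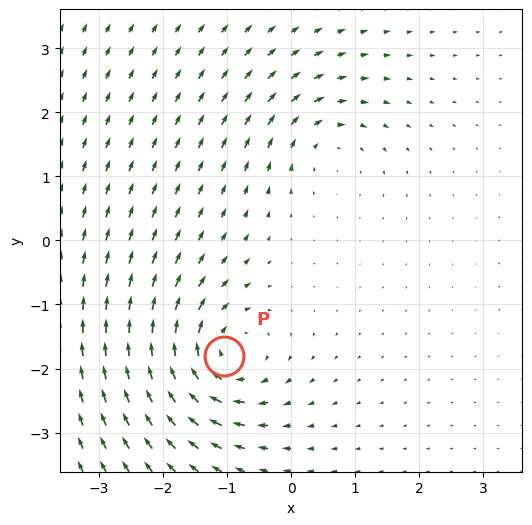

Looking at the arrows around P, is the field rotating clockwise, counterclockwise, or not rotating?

clockwise

Near P at (-1.1, -1.8) the arrows circulate clockwise. The curl (z-component) there is about -6; negative curl means clockwise rotation.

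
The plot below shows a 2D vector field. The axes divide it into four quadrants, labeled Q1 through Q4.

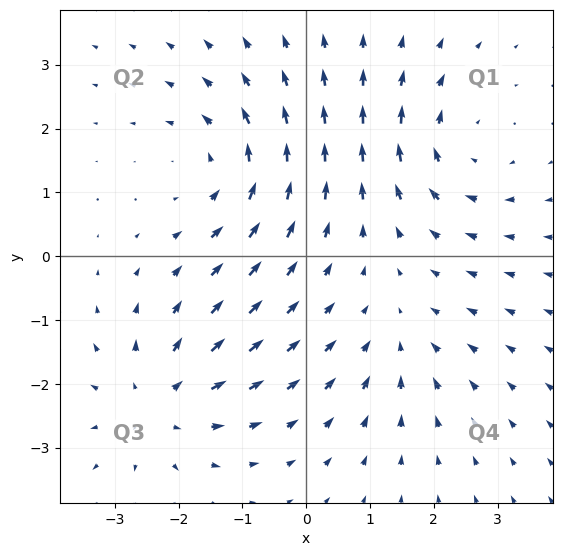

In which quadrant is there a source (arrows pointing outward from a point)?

Q3

The source sits at approximately (-2.3, -2.3), which lies in quadrant Q3. The divergence there is about +4, positive as expected for a source.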